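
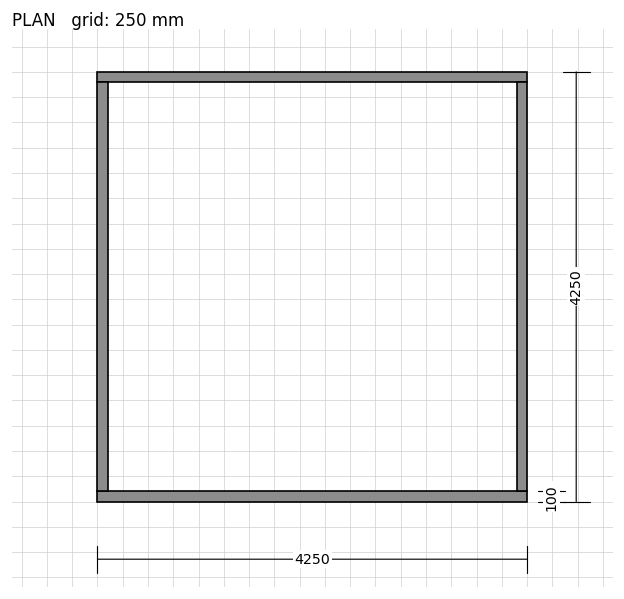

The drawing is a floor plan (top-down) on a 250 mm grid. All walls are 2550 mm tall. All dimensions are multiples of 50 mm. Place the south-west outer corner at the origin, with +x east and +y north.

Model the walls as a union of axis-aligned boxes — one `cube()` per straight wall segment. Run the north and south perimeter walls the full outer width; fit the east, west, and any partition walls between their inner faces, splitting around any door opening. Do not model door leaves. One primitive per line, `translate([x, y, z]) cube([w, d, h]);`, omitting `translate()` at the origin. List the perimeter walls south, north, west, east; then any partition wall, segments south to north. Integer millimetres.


cube([4250, 100, 2550]);
translate([0, 4150, 0]) cube([4250, 100, 2550]);
translate([0, 100, 0]) cube([100, 4050, 2550]);
translate([4150, 100, 0]) cube([100, 4050, 2550]);


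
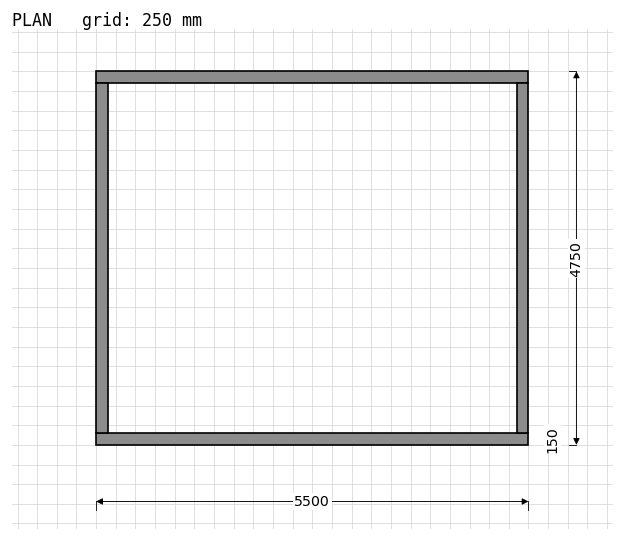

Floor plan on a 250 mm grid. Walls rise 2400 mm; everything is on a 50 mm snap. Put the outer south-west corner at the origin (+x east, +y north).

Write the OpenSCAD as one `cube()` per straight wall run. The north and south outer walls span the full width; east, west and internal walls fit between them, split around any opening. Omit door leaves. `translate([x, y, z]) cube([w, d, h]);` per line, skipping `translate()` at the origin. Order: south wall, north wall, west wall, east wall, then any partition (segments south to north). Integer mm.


cube([5500, 150, 2400]);
translate([0, 4600, 0]) cube([5500, 150, 2400]);
translate([0, 150, 0]) cube([150, 4450, 2400]);
translate([5350, 150, 0]) cube([150, 4450, 2400]);


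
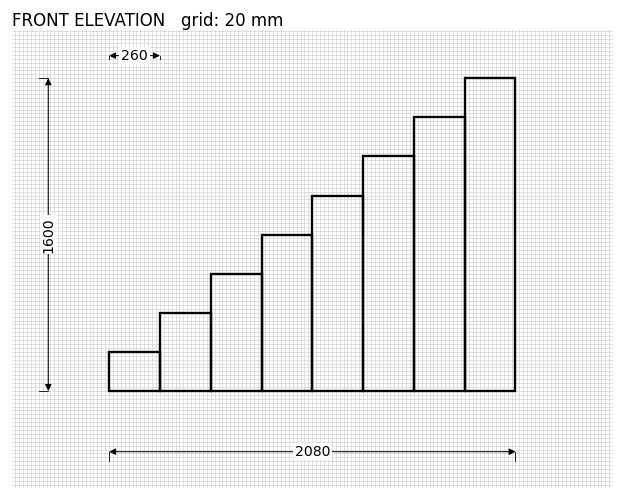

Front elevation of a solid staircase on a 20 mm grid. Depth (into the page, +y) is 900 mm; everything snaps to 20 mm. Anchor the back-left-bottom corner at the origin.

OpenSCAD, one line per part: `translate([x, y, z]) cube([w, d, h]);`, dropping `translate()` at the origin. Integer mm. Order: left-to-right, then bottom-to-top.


cube([260, 900, 200]);
translate([260, 0, 0]) cube([260, 900, 400]);
translate([520, 0, 0]) cube([260, 900, 600]);
translate([780, 0, 0]) cube([260, 900, 800]);
translate([1040, 0, 0]) cube([260, 900, 1000]);
translate([1300, 0, 0]) cube([260, 900, 1200]);
translate([1560, 0, 0]) cube([260, 900, 1400]);
translate([1820, 0, 0]) cube([260, 900, 1600]);


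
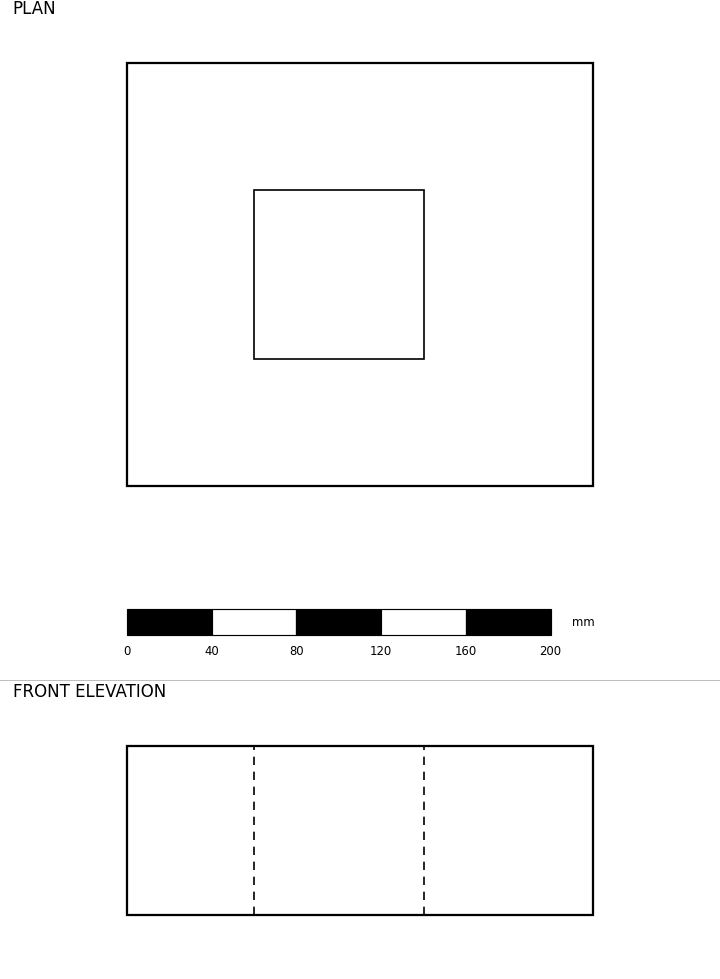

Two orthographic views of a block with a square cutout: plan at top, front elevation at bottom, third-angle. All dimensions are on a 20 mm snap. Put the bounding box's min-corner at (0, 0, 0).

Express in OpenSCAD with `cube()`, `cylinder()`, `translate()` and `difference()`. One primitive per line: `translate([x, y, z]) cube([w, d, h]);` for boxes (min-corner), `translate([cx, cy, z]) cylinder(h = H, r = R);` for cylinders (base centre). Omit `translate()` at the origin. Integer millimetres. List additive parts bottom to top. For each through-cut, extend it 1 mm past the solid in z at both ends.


difference() {
  cube([220, 200, 80]);
  translate([60, 60, -1]) cube([80, 80, 82]);
}


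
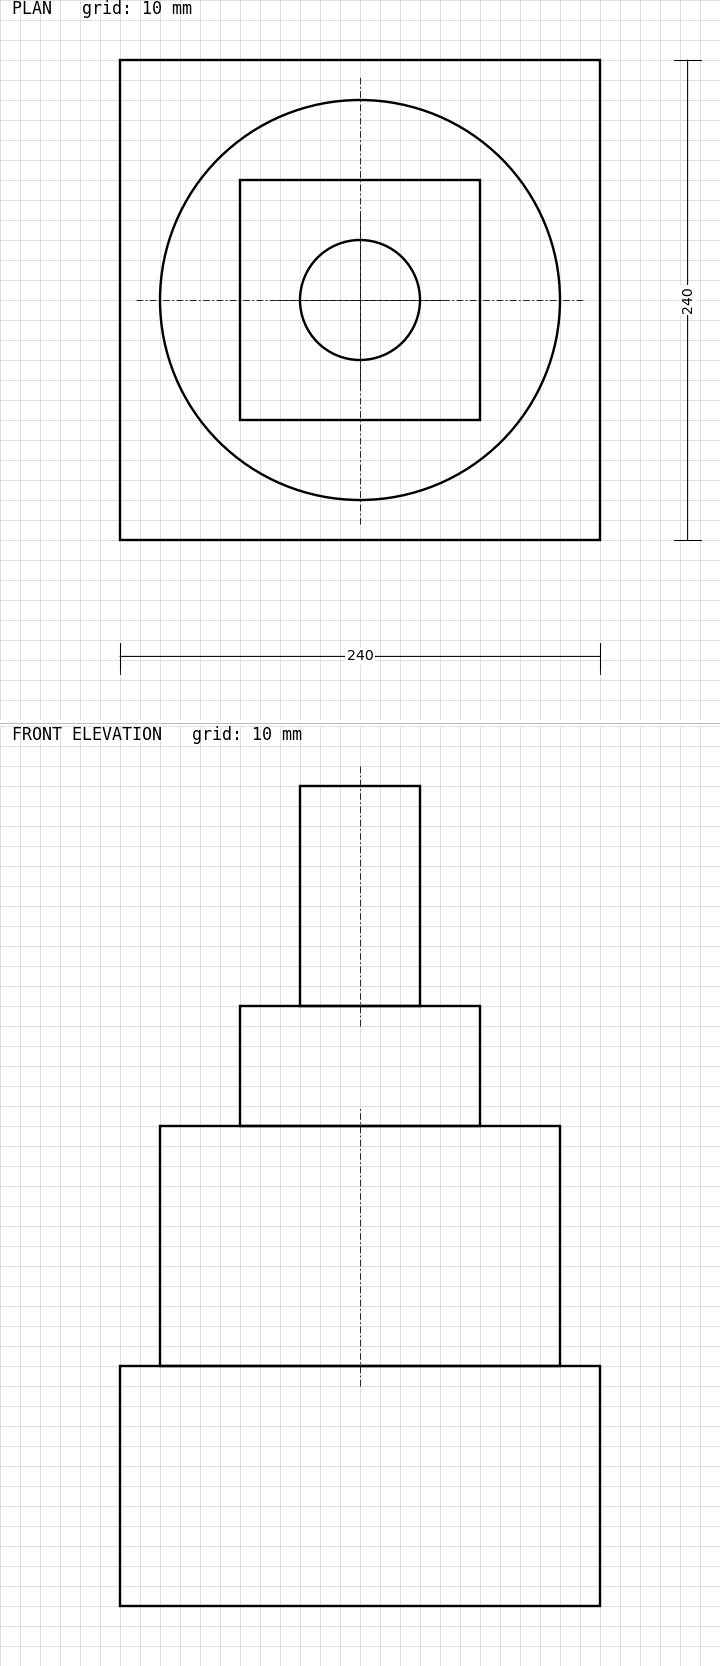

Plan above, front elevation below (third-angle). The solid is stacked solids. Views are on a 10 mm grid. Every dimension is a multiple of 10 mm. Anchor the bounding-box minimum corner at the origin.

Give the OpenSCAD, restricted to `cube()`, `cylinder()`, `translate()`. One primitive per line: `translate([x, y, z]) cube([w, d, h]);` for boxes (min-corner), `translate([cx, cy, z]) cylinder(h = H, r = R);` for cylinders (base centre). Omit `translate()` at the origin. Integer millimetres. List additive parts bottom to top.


cube([240, 240, 120]);
translate([120, 120, 120]) cylinder(h = 120, r = 100);
translate([60, 60, 240]) cube([120, 120, 60]);
translate([120, 120, 300]) cylinder(h = 110, r = 30);


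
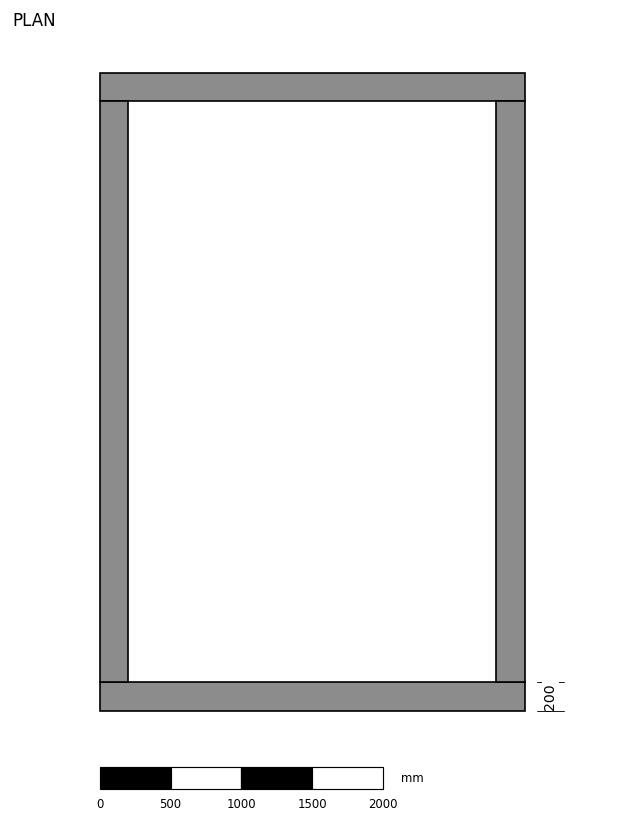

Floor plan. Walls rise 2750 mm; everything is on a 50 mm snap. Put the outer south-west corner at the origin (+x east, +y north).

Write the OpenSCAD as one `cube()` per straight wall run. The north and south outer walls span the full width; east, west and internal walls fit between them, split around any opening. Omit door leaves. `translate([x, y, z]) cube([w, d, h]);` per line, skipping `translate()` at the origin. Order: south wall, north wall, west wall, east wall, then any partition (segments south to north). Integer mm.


cube([3000, 200, 2750]);
translate([0, 4300, 0]) cube([3000, 200, 2750]);
translate([0, 200, 0]) cube([200, 4100, 2750]);
translate([2800, 200, 0]) cube([200, 4100, 2750]);


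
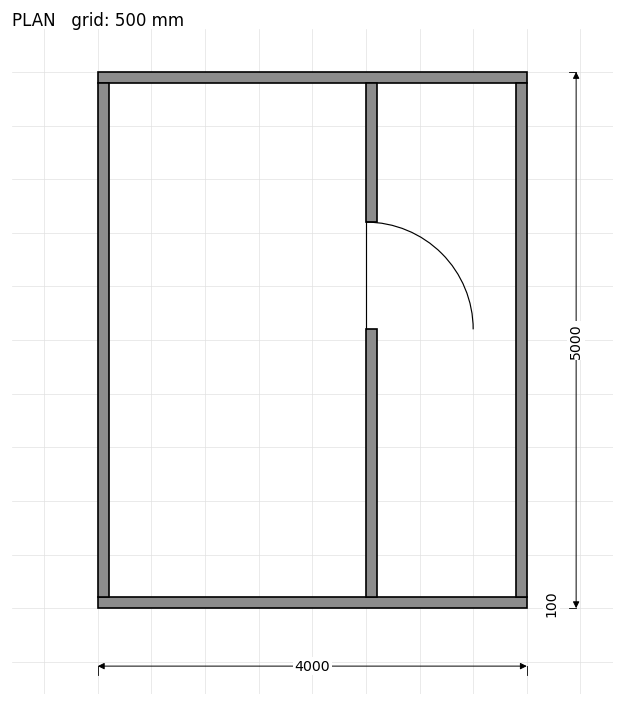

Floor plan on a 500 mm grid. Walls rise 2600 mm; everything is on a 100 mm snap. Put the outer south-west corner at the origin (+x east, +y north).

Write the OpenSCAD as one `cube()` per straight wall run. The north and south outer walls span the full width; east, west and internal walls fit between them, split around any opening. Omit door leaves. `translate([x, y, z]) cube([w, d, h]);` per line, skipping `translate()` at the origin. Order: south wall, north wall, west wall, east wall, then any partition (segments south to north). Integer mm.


cube([4000, 100, 2600]);
translate([0, 4900, 0]) cube([4000, 100, 2600]);
translate([0, 100, 0]) cube([100, 4800, 2600]);
translate([3900, 100, 0]) cube([100, 4800, 2600]);
translate([2500, 100, 0]) cube([100, 2500, 2600]);
translate([2500, 3600, 0]) cube([100, 1300, 2600]);


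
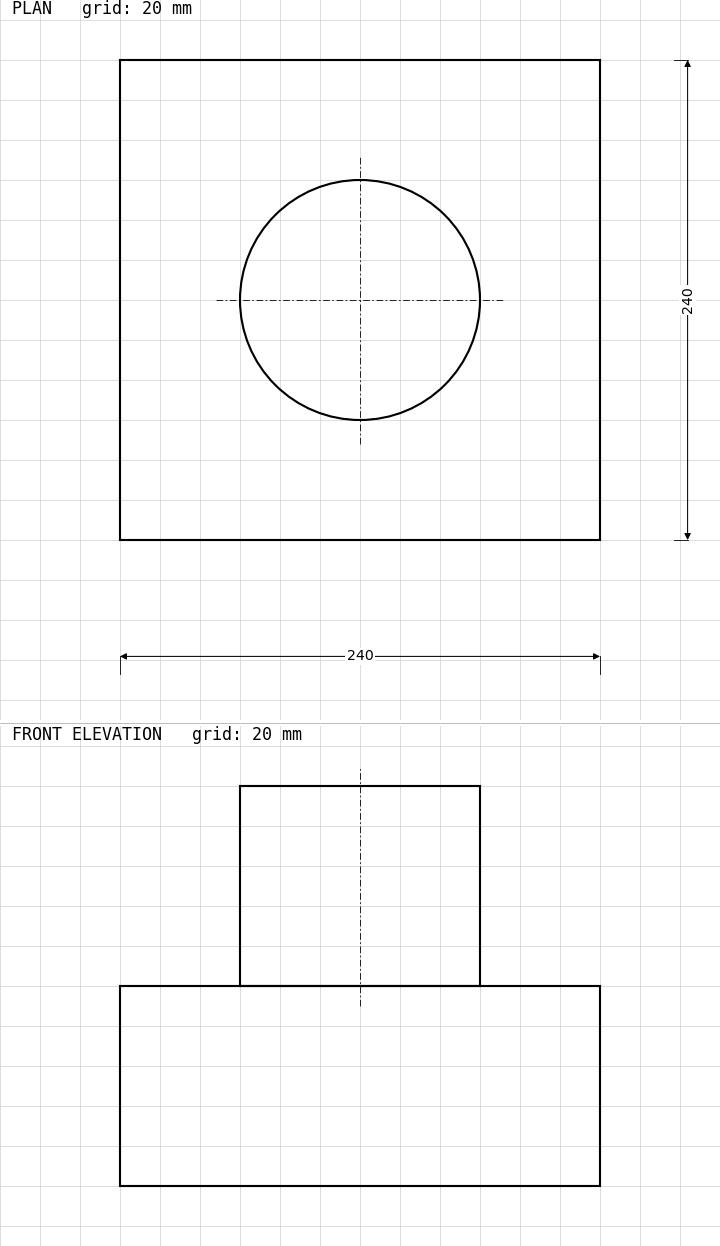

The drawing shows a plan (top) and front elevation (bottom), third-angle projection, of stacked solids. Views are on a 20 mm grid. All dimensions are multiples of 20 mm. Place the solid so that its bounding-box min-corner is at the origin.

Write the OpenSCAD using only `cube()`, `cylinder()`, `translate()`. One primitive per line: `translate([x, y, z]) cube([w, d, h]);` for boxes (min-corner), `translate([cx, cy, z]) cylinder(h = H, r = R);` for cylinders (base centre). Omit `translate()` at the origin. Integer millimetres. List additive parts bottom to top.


cube([240, 240, 100]);
translate([120, 120, 100]) cylinder(h = 100, r = 60);


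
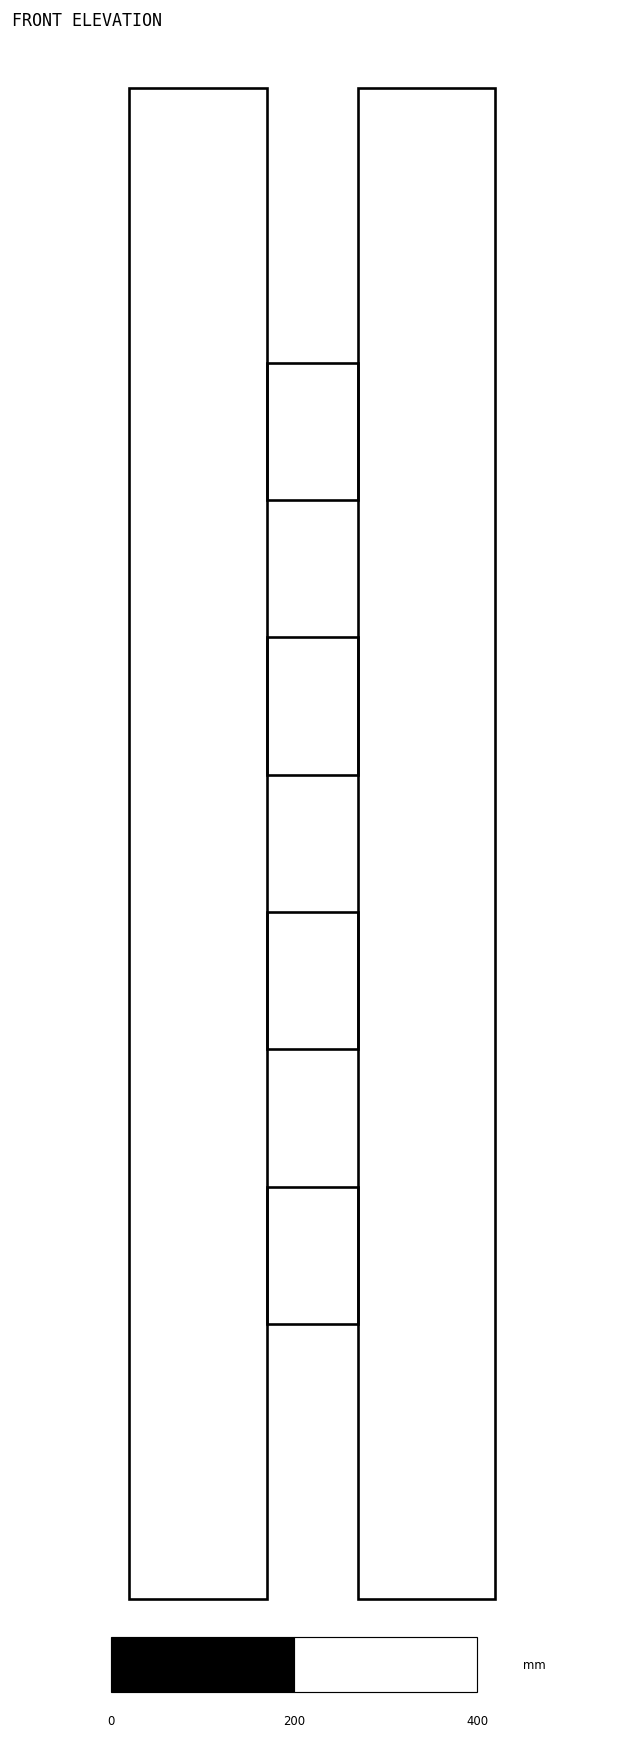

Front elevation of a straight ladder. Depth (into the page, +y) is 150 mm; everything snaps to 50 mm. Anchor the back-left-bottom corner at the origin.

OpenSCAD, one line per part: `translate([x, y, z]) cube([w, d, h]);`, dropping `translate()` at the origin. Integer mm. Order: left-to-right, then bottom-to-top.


cube([150, 150, 1650]);
translate([150, 0, 300]) cube([100, 150, 150]);
translate([150, 0, 600]) cube([100, 150, 150]);
translate([150, 0, 900]) cube([100, 150, 150]);
translate([150, 0, 1200]) cube([100, 150, 150]);
translate([250, 0, 0]) cube([150, 150, 1650]);


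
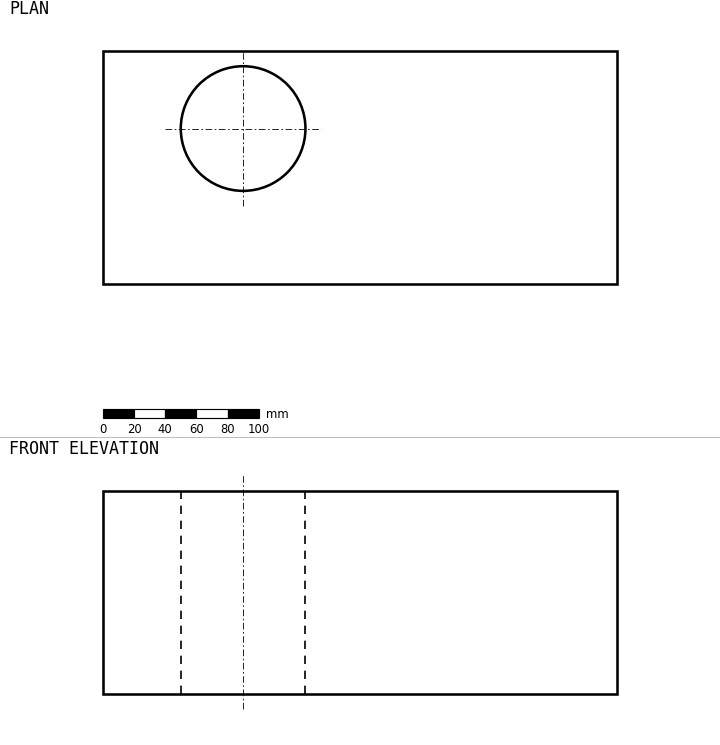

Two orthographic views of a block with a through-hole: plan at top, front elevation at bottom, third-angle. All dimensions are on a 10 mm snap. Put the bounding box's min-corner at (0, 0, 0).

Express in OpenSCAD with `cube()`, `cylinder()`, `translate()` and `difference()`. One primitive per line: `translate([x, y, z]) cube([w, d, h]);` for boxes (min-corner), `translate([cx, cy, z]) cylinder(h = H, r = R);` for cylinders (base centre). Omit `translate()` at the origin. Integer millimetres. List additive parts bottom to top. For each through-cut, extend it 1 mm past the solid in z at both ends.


difference() {
  cube([330, 150, 130]);
  translate([90, 100, -1]) cylinder(h = 132, r = 40);
}


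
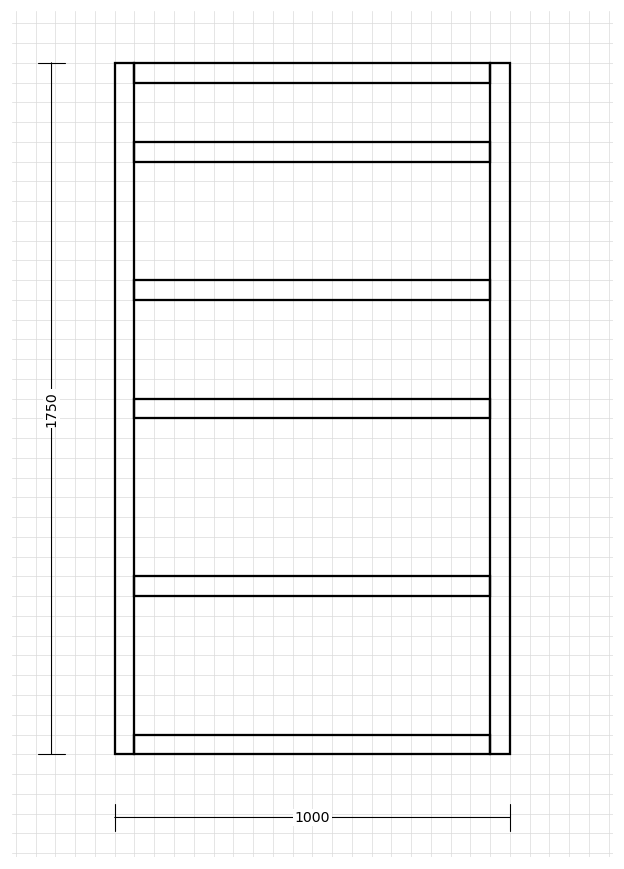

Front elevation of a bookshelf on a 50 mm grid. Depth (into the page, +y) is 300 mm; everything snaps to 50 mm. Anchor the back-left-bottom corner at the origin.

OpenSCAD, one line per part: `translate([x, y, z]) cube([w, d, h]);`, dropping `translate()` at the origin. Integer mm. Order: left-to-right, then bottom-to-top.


cube([50, 300, 1750]);
translate([50, 0, 0]) cube([900, 300, 50]);
translate([50, 0, 400]) cube([900, 300, 50]);
translate([50, 0, 850]) cube([900, 300, 50]);
translate([50, 0, 1150]) cube([900, 300, 50]);
translate([50, 0, 1500]) cube([900, 300, 50]);
translate([50, 0, 1700]) cube([900, 300, 50]);
translate([950, 0, 0]) cube([50, 300, 1750]);


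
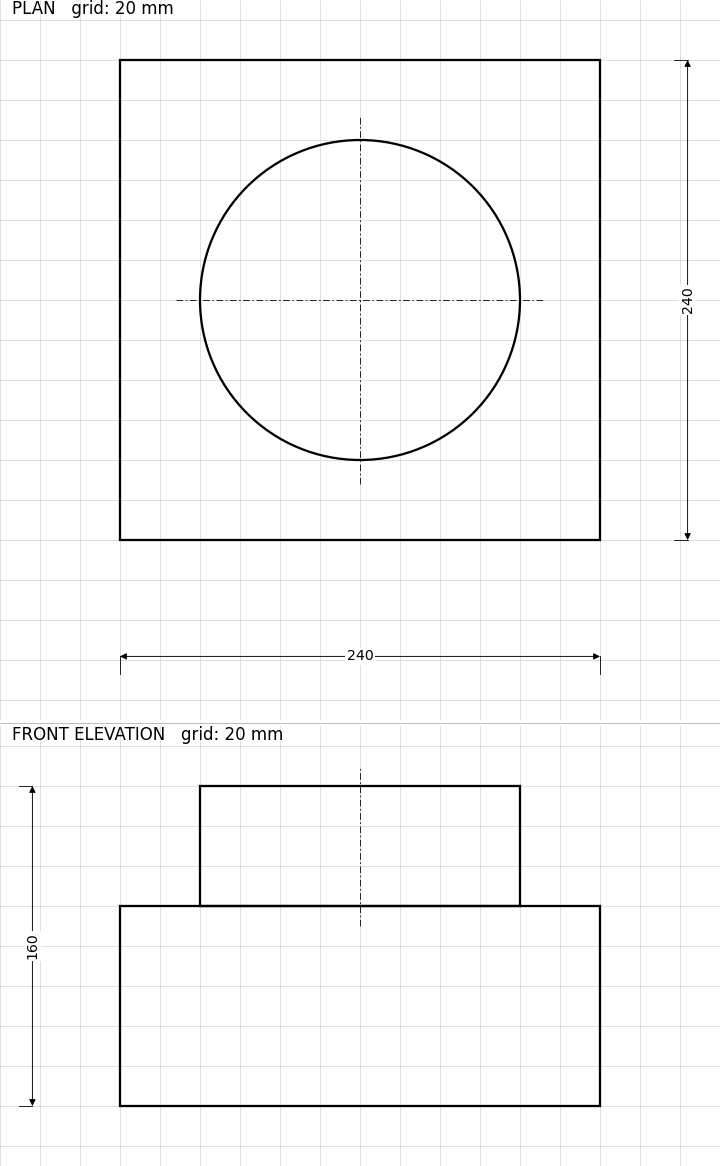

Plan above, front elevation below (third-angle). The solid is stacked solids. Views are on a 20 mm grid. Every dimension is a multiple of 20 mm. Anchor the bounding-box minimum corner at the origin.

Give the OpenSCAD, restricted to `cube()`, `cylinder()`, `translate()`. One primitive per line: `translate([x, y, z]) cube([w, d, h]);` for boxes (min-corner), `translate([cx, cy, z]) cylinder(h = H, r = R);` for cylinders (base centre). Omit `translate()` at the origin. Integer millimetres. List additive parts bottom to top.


cube([240, 240, 100]);
translate([120, 120, 100]) cylinder(h = 60, r = 80);


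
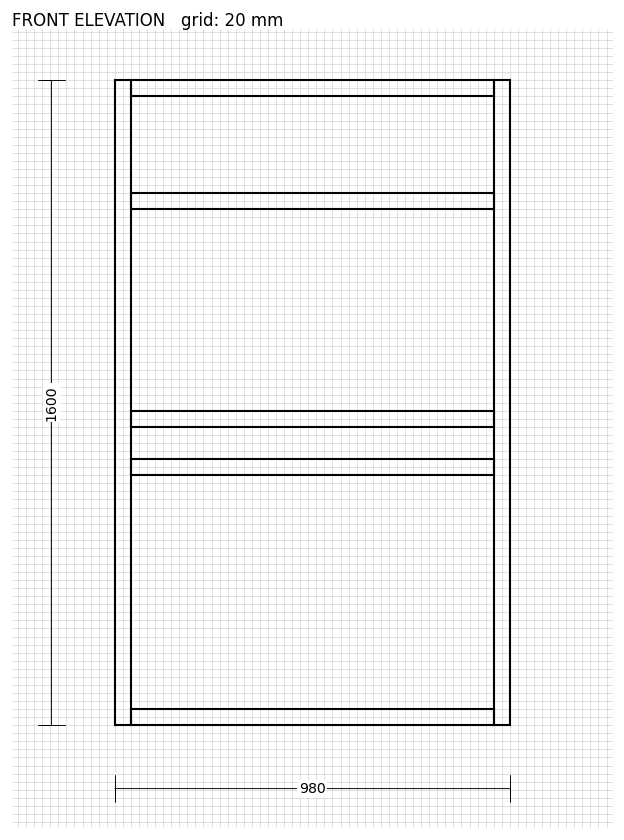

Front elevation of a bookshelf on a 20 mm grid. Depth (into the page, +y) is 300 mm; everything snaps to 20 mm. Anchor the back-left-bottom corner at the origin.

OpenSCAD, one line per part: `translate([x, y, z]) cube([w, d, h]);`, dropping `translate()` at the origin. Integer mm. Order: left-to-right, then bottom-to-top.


cube([40, 300, 1600]);
translate([40, 0, 0]) cube([900, 300, 40]);
translate([40, 0, 620]) cube([900, 300, 40]);
translate([40, 0, 740]) cube([900, 300, 40]);
translate([40, 0, 1280]) cube([900, 300, 40]);
translate([40, 0, 1560]) cube([900, 300, 40]);
translate([940, 0, 0]) cube([40, 300, 1600]);


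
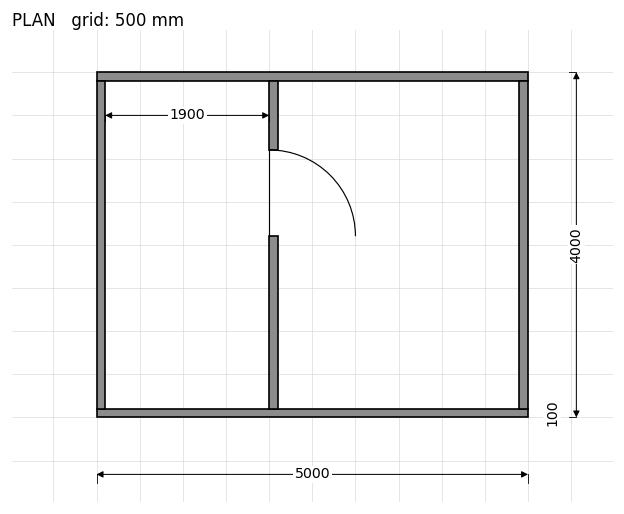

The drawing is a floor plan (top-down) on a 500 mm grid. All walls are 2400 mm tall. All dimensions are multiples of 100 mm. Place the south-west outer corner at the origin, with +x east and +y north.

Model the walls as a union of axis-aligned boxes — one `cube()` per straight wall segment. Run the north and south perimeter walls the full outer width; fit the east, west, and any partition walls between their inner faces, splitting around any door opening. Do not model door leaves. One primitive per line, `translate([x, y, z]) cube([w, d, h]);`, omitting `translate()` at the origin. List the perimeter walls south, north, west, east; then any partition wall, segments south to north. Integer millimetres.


cube([5000, 100, 2400]);
translate([0, 3900, 0]) cube([5000, 100, 2400]);
translate([0, 100, 0]) cube([100, 3800, 2400]);
translate([4900, 100, 0]) cube([100, 3800, 2400]);
translate([2000, 100, 0]) cube([100, 2000, 2400]);
translate([2000, 3100, 0]) cube([100, 800, 2400]);


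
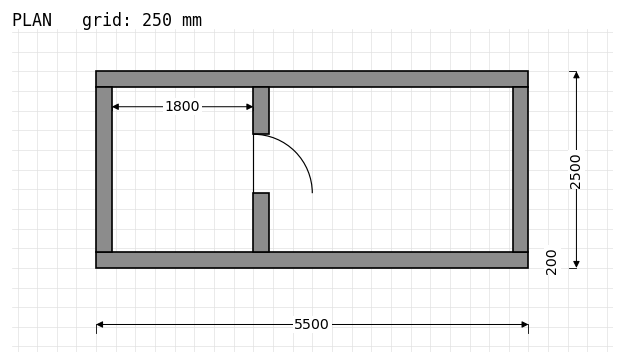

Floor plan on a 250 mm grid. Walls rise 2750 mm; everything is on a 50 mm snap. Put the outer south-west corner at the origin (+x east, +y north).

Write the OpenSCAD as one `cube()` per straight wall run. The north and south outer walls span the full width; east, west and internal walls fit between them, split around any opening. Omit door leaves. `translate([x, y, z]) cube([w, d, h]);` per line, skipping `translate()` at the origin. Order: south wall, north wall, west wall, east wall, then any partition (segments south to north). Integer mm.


cube([5500, 200, 2750]);
translate([0, 2300, 0]) cube([5500, 200, 2750]);
translate([0, 200, 0]) cube([200, 2100, 2750]);
translate([5300, 200, 0]) cube([200, 2100, 2750]);
translate([2000, 200, 0]) cube([200, 750, 2750]);
translate([2000, 1700, 0]) cube([200, 600, 2750]);


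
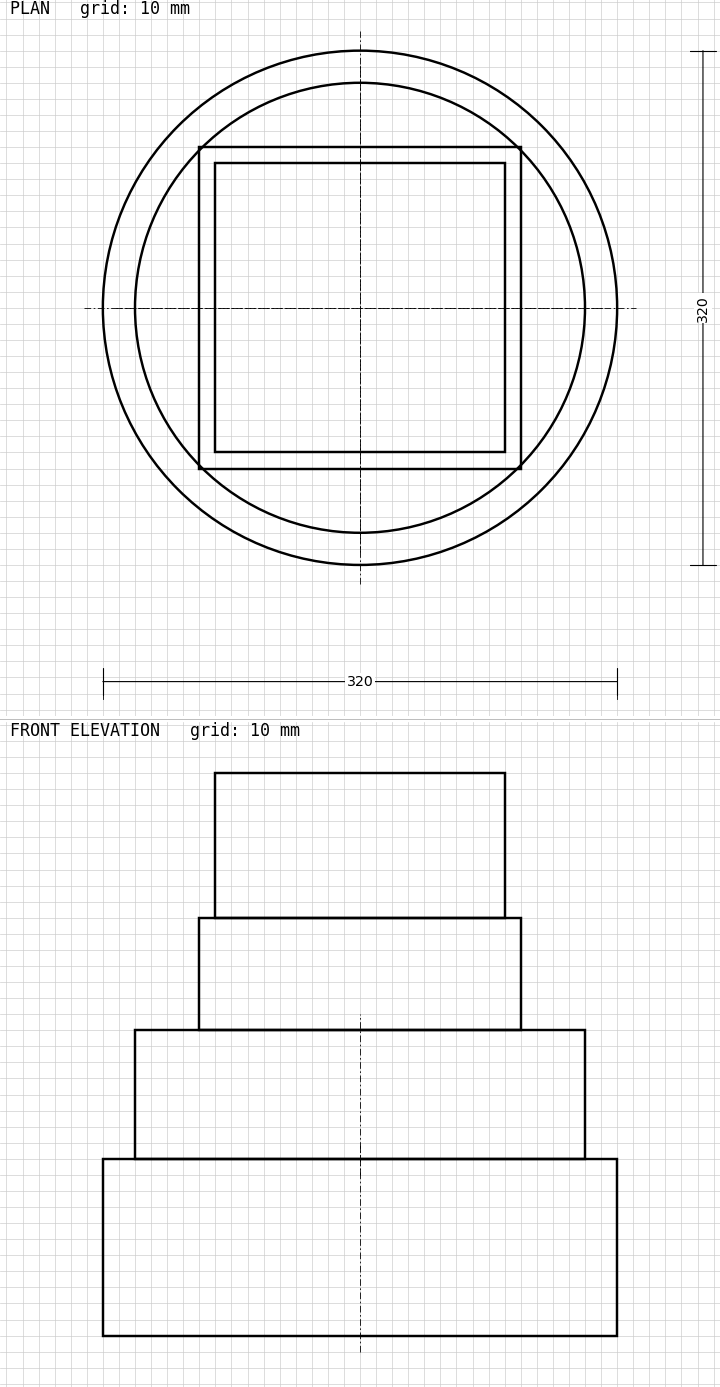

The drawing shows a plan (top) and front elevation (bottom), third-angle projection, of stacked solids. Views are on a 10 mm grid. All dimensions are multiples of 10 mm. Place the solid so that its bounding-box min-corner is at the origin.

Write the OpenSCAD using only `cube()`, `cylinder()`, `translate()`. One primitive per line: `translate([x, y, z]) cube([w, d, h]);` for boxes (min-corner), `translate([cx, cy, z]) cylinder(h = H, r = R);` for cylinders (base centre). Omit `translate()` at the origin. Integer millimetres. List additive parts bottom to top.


translate([160, 160, 0]) cylinder(h = 110, r = 160);
translate([160, 160, 110]) cylinder(h = 80, r = 140);
translate([60, 60, 190]) cube([200, 200, 70]);
translate([70, 70, 260]) cube([180, 180, 90]);


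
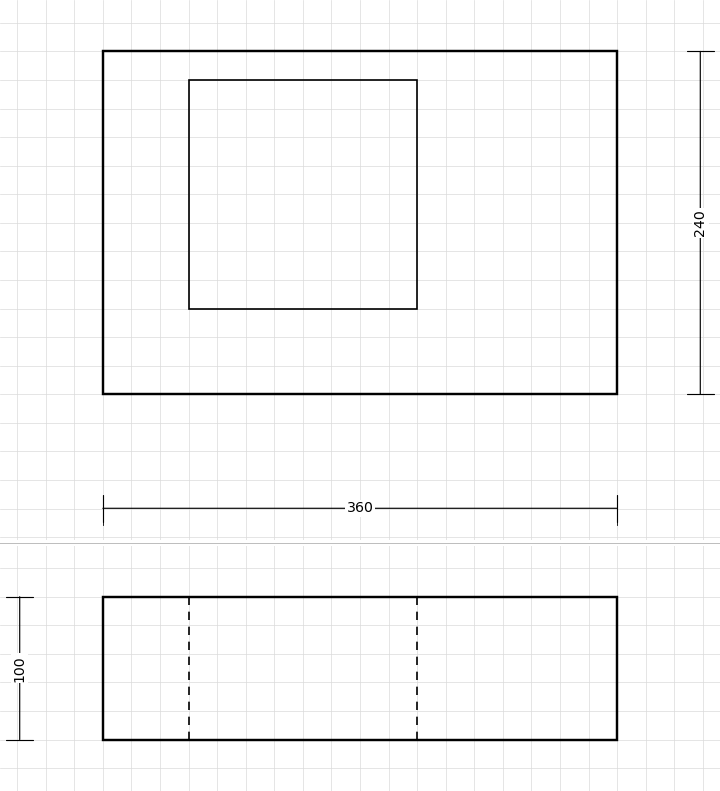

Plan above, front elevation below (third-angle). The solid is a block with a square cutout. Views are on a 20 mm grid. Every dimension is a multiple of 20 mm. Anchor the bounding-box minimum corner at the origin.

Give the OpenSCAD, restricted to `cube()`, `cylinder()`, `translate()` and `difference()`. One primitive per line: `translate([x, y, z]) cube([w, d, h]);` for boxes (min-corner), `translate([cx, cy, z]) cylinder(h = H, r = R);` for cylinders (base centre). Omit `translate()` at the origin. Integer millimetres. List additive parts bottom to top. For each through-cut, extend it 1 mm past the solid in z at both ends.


difference() {
  cube([360, 240, 100]);
  translate([60, 60, -1]) cube([160, 160, 102]);
}


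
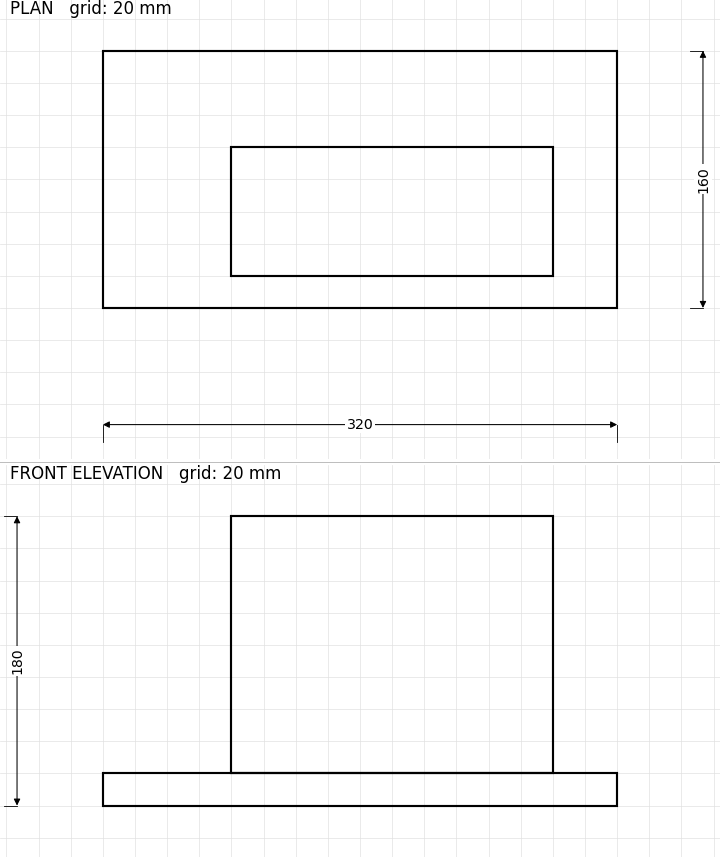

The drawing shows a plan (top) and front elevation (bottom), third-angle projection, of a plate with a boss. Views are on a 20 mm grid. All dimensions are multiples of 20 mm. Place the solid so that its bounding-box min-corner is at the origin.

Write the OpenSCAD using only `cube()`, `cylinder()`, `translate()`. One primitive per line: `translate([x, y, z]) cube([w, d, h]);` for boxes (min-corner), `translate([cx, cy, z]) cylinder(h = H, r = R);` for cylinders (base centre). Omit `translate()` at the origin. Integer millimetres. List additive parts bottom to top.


cube([320, 160, 20]);
translate([80, 20, 20]) cube([200, 80, 160]);


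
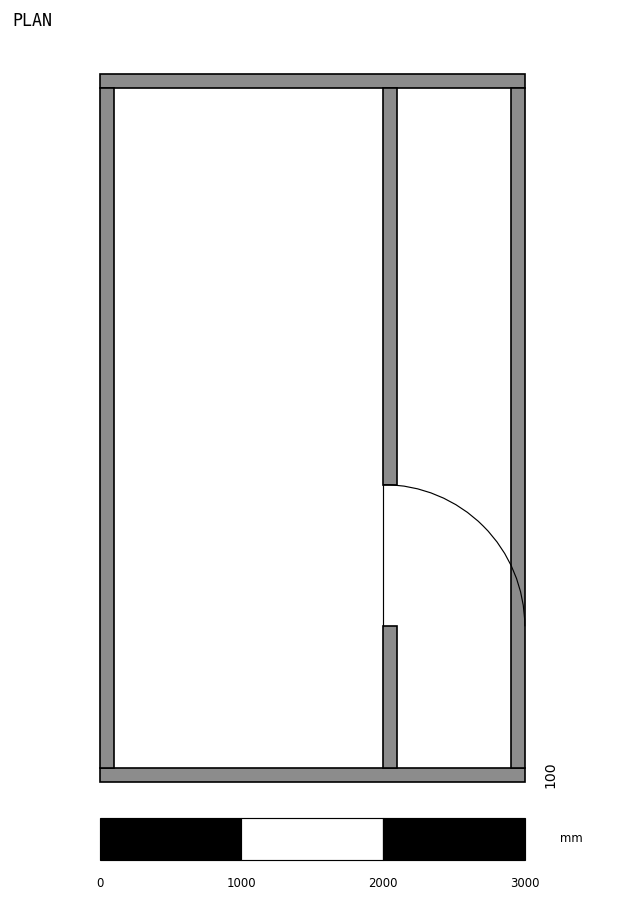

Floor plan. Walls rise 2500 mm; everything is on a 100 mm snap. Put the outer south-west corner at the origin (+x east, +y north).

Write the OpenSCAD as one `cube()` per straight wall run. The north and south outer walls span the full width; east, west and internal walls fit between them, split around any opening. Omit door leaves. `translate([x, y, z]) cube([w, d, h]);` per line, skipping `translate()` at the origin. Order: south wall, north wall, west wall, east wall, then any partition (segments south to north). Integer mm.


cube([3000, 100, 2500]);
translate([0, 4900, 0]) cube([3000, 100, 2500]);
translate([0, 100, 0]) cube([100, 4800, 2500]);
translate([2900, 100, 0]) cube([100, 4800, 2500]);
translate([2000, 100, 0]) cube([100, 1000, 2500]);
translate([2000, 2100, 0]) cube([100, 2800, 2500]);


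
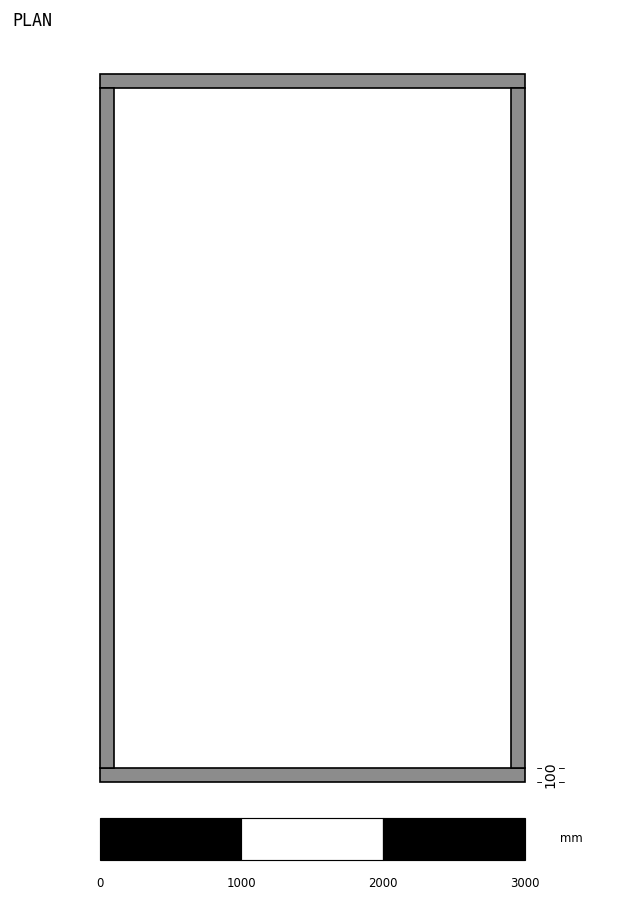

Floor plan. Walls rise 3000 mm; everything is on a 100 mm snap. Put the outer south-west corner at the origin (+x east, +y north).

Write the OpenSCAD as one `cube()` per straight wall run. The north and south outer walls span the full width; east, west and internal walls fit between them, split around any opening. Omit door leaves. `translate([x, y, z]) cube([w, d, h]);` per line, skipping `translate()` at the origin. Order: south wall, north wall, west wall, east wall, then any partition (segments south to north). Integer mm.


cube([3000, 100, 3000]);
translate([0, 4900, 0]) cube([3000, 100, 3000]);
translate([0, 100, 0]) cube([100, 4800, 3000]);
translate([2900, 100, 0]) cube([100, 4800, 3000]);


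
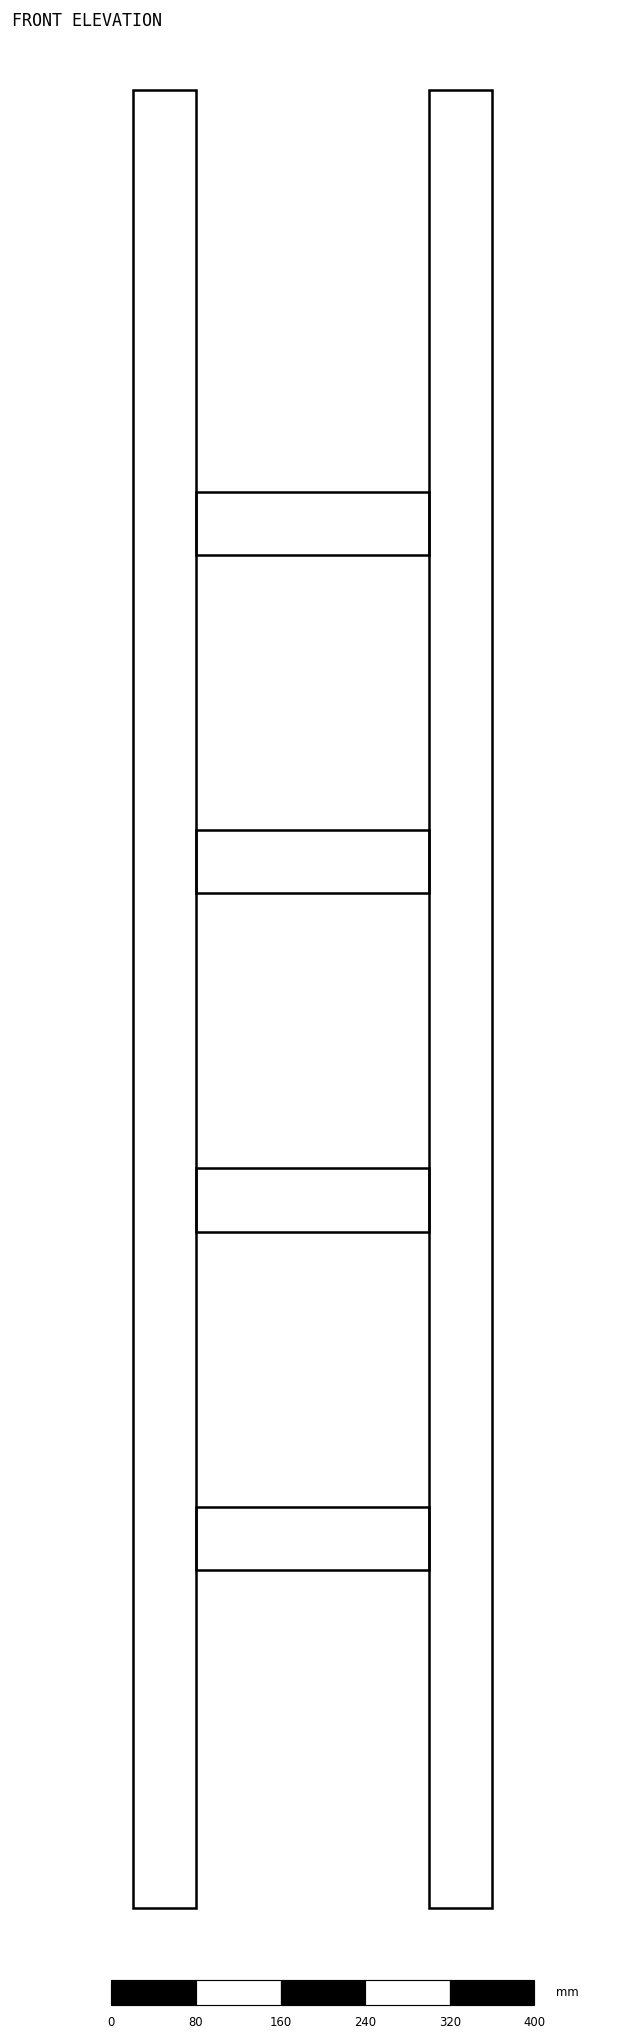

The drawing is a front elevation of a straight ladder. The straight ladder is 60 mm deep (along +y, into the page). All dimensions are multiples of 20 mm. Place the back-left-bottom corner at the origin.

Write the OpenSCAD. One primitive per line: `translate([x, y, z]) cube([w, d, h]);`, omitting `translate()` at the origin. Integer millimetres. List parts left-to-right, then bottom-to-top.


cube([60, 60, 1720]);
translate([60, 0, 320]) cube([220, 60, 60]);
translate([60, 0, 640]) cube([220, 60, 60]);
translate([60, 0, 960]) cube([220, 60, 60]);
translate([60, 0, 1280]) cube([220, 60, 60]);
translate([280, 0, 0]) cube([60, 60, 1720]);


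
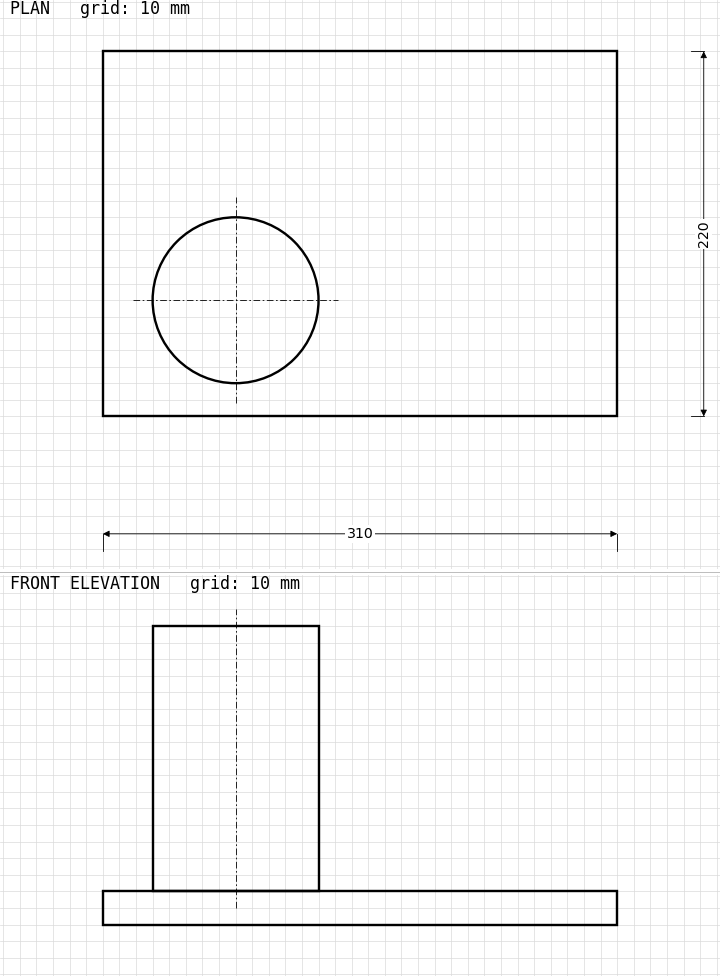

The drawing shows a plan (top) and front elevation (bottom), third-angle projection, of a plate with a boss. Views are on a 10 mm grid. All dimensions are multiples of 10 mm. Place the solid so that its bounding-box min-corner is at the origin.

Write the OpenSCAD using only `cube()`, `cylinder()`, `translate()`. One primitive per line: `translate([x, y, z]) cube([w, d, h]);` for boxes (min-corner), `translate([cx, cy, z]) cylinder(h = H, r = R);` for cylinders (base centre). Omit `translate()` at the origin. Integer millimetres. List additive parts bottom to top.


cube([310, 220, 20]);
translate([80, 70, 20]) cylinder(h = 160, r = 50);


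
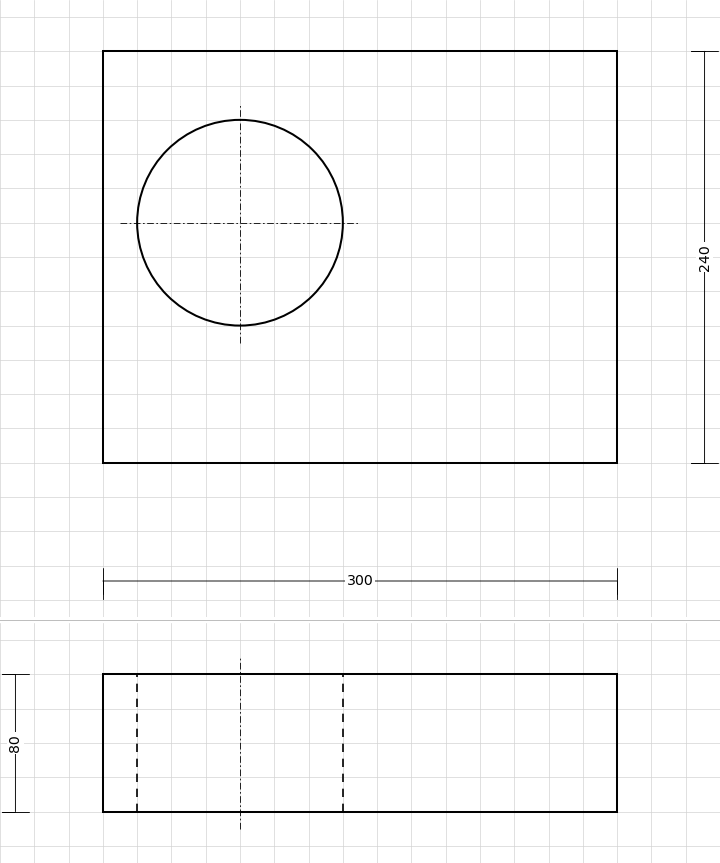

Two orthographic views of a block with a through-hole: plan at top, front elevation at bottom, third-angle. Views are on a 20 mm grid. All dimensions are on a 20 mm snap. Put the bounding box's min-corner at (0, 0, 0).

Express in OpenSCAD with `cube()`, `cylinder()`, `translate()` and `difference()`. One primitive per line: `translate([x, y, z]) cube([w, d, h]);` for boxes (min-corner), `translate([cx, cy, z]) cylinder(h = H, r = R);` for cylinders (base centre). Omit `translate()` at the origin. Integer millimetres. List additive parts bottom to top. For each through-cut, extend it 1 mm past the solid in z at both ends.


difference() {
  cube([300, 240, 80]);
  translate([80, 140, -1]) cylinder(h = 82, r = 60);
}


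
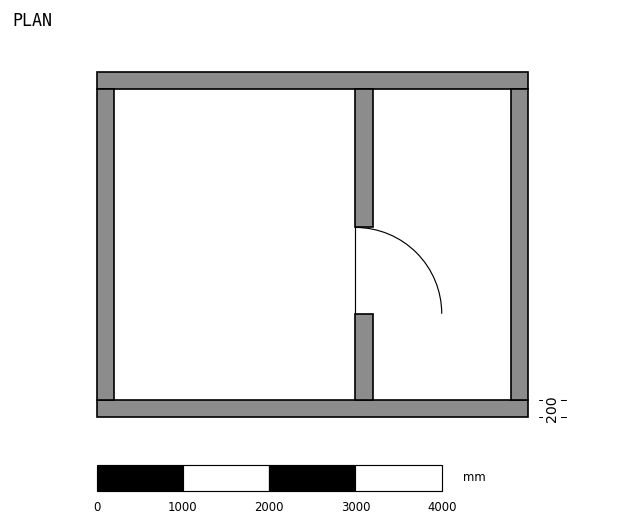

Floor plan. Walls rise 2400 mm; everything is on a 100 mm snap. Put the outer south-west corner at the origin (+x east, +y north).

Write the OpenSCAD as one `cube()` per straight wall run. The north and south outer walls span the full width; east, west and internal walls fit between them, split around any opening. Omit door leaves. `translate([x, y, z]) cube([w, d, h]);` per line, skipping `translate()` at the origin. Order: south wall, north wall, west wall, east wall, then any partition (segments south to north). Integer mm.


cube([5000, 200, 2400]);
translate([0, 3800, 0]) cube([5000, 200, 2400]);
translate([0, 200, 0]) cube([200, 3600, 2400]);
translate([4800, 200, 0]) cube([200, 3600, 2400]);
translate([3000, 200, 0]) cube([200, 1000, 2400]);
translate([3000, 2200, 0]) cube([200, 1600, 2400]);


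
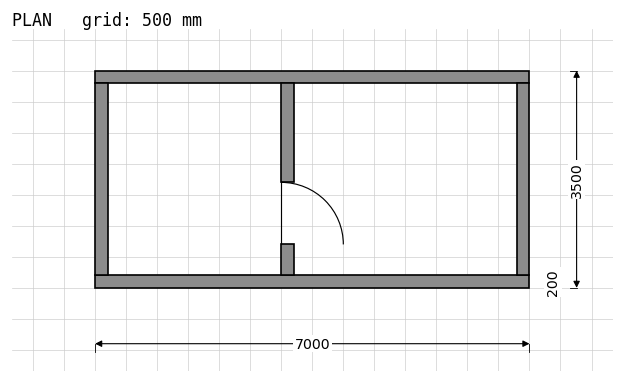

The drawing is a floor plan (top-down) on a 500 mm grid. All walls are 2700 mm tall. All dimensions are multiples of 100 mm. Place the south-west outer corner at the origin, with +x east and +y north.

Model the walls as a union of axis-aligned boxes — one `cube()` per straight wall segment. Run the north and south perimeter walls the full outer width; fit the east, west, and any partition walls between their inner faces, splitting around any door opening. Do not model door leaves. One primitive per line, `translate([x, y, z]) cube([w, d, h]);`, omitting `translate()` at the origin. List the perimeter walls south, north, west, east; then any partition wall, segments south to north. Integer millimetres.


cube([7000, 200, 2700]);
translate([0, 3300, 0]) cube([7000, 200, 2700]);
translate([0, 200, 0]) cube([200, 3100, 2700]);
translate([6800, 200, 0]) cube([200, 3100, 2700]);
translate([3000, 200, 0]) cube([200, 500, 2700]);
translate([3000, 1700, 0]) cube([200, 1600, 2700]);


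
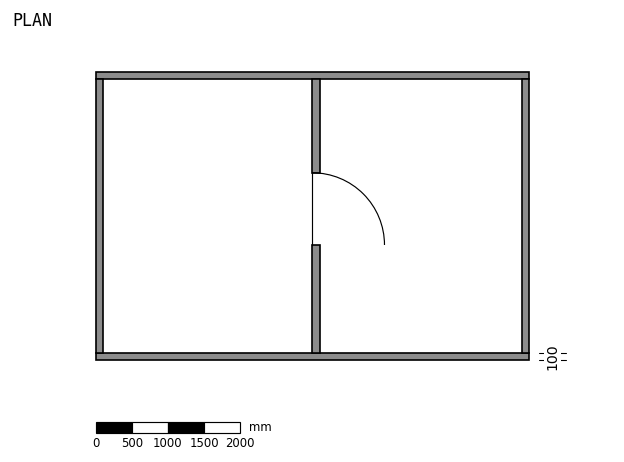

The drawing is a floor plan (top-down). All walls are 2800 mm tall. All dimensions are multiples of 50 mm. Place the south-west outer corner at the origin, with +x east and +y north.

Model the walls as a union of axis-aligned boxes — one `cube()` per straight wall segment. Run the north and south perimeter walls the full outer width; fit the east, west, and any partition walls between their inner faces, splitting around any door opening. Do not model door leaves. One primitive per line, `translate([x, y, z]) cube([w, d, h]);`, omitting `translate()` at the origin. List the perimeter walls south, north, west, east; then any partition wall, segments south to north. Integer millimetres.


cube([6000, 100, 2800]);
translate([0, 3900, 0]) cube([6000, 100, 2800]);
translate([0, 100, 0]) cube([100, 3800, 2800]);
translate([5900, 100, 0]) cube([100, 3800, 2800]);
translate([3000, 100, 0]) cube([100, 1500, 2800]);
translate([3000, 2600, 0]) cube([100, 1300, 2800]);


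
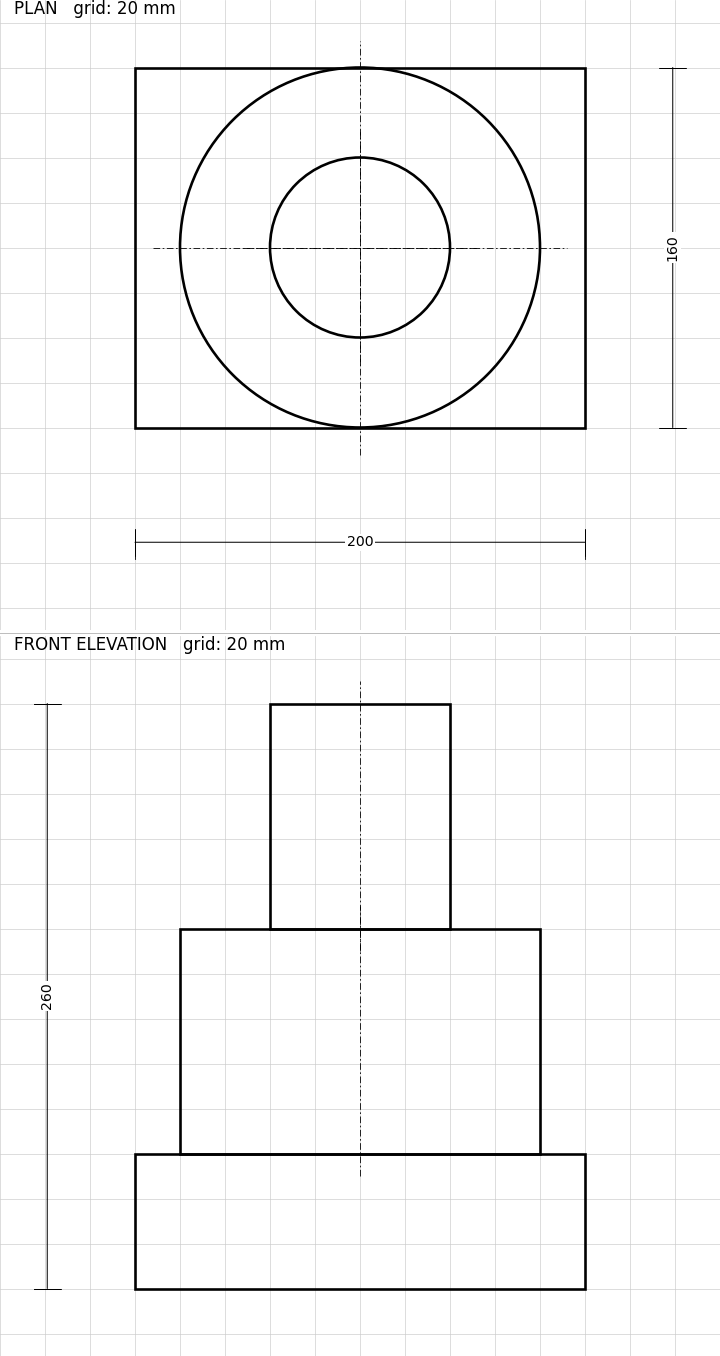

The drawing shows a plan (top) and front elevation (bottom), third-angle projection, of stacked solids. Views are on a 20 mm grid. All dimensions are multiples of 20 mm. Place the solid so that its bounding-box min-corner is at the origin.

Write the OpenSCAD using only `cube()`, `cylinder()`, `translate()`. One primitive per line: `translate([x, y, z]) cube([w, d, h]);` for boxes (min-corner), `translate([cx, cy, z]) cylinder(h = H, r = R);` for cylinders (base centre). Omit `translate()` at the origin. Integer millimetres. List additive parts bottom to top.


cube([200, 160, 60]);
translate([100, 80, 60]) cylinder(h = 100, r = 80);
translate([100, 80, 160]) cylinder(h = 100, r = 40);


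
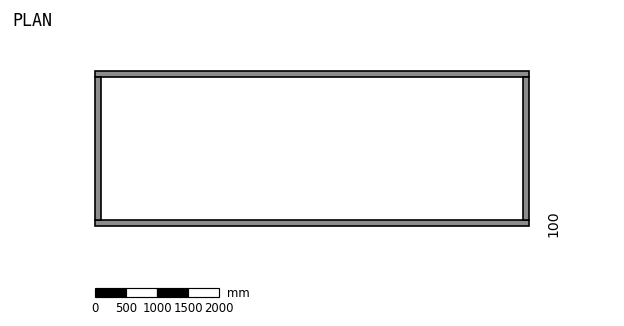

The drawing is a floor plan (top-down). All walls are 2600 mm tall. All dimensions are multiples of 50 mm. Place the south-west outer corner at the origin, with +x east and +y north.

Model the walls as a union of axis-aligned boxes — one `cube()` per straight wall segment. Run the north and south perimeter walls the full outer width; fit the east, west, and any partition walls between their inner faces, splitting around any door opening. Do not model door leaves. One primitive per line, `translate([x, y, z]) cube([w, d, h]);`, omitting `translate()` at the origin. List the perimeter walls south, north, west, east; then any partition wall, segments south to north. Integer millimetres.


cube([7000, 100, 2600]);
translate([0, 2400, 0]) cube([7000, 100, 2600]);
translate([0, 100, 0]) cube([100, 2300, 2600]);
translate([6900, 100, 0]) cube([100, 2300, 2600]);


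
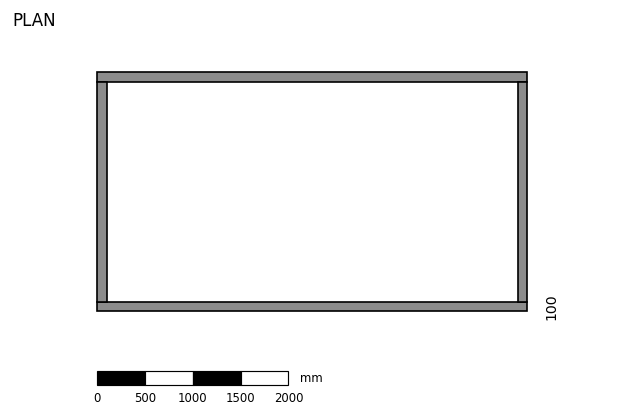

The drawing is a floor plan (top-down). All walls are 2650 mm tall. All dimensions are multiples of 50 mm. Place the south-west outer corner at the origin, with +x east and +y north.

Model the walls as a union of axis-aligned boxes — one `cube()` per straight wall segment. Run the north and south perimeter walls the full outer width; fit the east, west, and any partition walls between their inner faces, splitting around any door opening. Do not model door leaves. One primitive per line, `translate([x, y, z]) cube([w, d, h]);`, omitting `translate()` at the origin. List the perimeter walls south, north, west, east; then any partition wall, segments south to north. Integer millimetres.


cube([4500, 100, 2650]);
translate([0, 2400, 0]) cube([4500, 100, 2650]);
translate([0, 100, 0]) cube([100, 2300, 2650]);
translate([4400, 100, 0]) cube([100, 2300, 2650]);


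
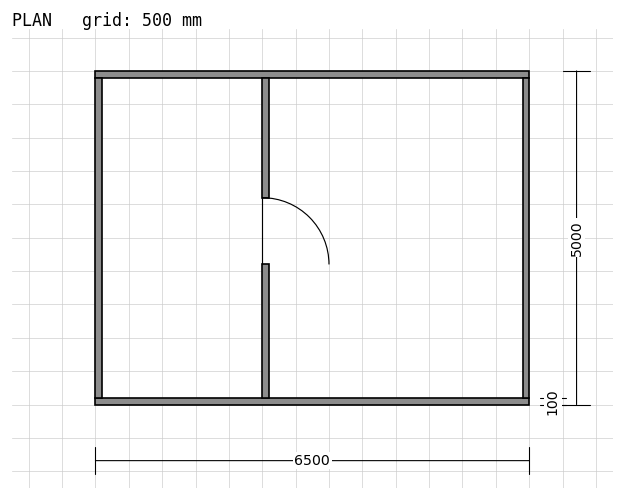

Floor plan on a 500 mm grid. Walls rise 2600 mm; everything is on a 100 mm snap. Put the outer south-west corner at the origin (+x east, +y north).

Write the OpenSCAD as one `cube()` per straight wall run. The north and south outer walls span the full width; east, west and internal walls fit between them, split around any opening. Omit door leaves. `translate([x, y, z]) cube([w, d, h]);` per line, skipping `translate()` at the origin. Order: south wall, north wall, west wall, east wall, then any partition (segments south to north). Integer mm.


cube([6500, 100, 2600]);
translate([0, 4900, 0]) cube([6500, 100, 2600]);
translate([0, 100, 0]) cube([100, 4800, 2600]);
translate([6400, 100, 0]) cube([100, 4800, 2600]);
translate([2500, 100, 0]) cube([100, 2000, 2600]);
translate([2500, 3100, 0]) cube([100, 1800, 2600]);


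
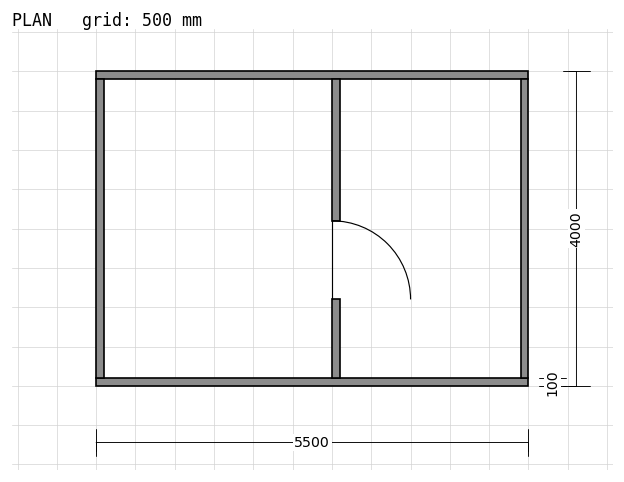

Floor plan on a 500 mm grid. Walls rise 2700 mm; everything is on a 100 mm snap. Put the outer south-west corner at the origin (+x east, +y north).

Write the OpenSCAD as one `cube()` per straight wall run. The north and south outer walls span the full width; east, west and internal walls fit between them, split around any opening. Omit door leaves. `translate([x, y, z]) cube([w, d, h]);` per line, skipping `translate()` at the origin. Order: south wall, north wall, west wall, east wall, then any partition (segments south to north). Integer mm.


cube([5500, 100, 2700]);
translate([0, 3900, 0]) cube([5500, 100, 2700]);
translate([0, 100, 0]) cube([100, 3800, 2700]);
translate([5400, 100, 0]) cube([100, 3800, 2700]);
translate([3000, 100, 0]) cube([100, 1000, 2700]);
translate([3000, 2100, 0]) cube([100, 1800, 2700]);


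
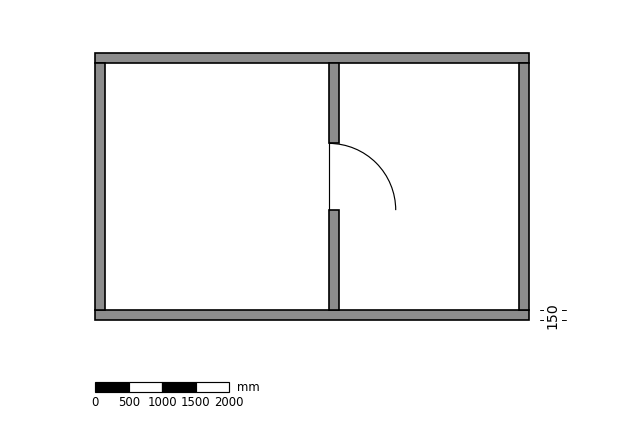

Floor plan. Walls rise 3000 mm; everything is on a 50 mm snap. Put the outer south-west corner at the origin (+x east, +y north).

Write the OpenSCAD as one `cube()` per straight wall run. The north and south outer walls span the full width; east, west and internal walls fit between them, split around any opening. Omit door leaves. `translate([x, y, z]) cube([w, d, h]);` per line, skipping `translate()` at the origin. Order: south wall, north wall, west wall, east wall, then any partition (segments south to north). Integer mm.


cube([6500, 150, 3000]);
translate([0, 3850, 0]) cube([6500, 150, 3000]);
translate([0, 150, 0]) cube([150, 3700, 3000]);
translate([6350, 150, 0]) cube([150, 3700, 3000]);
translate([3500, 150, 0]) cube([150, 1500, 3000]);
translate([3500, 2650, 0]) cube([150, 1200, 3000]);


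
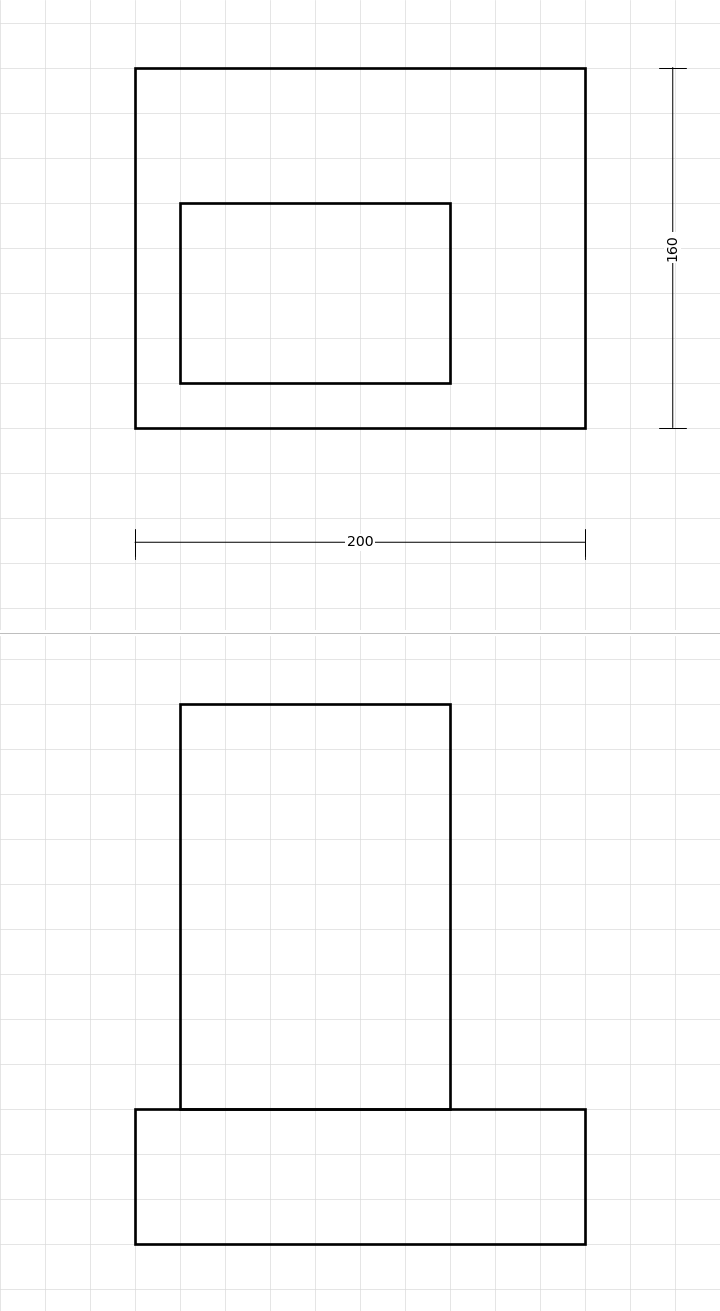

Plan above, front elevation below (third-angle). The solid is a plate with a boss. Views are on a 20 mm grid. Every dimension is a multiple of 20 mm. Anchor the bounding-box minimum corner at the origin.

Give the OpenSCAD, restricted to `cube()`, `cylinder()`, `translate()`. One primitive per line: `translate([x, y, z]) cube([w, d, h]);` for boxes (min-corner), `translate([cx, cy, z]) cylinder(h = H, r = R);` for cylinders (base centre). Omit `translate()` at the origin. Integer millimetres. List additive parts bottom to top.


cube([200, 160, 60]);
translate([20, 20, 60]) cube([120, 80, 180]);


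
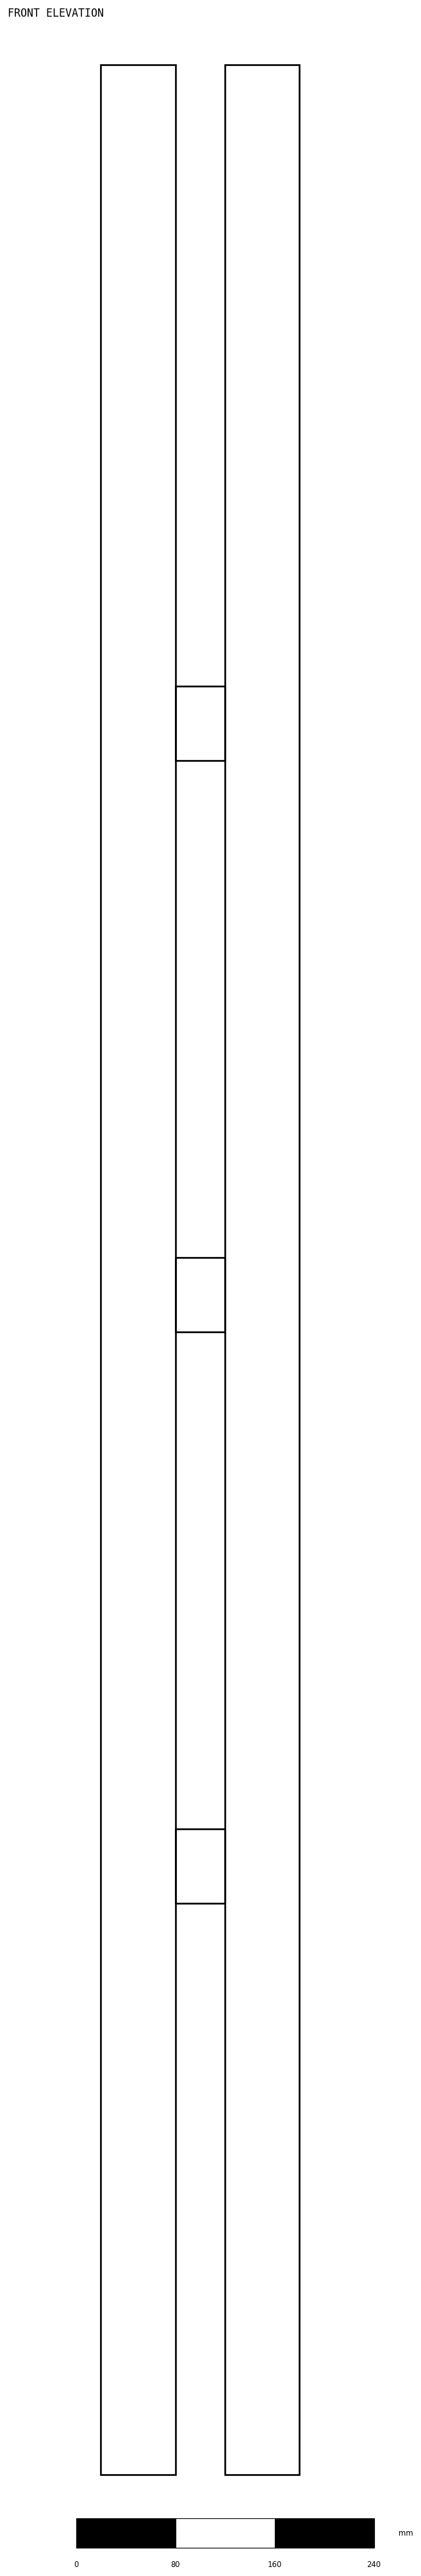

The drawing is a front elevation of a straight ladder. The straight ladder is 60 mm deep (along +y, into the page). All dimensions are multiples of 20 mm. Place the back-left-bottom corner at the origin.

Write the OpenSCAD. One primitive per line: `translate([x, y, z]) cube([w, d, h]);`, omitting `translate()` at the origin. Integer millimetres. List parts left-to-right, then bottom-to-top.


cube([60, 60, 1940]);
translate([60, 0, 460]) cube([40, 60, 60]);
translate([60, 0, 920]) cube([40, 60, 60]);
translate([60, 0, 1380]) cube([40, 60, 60]);
translate([100, 0, 0]) cube([60, 60, 1940]);


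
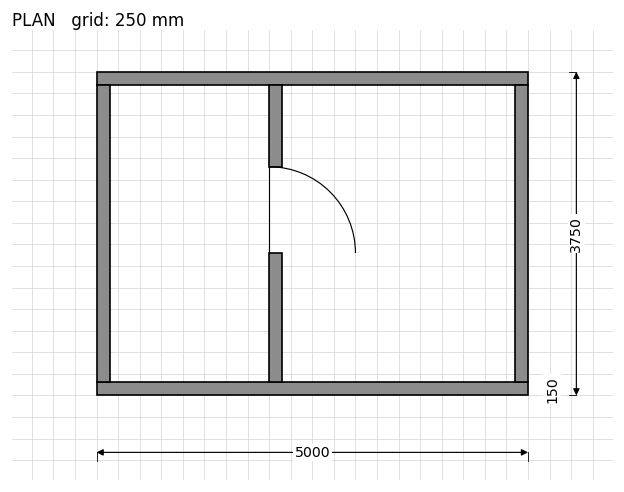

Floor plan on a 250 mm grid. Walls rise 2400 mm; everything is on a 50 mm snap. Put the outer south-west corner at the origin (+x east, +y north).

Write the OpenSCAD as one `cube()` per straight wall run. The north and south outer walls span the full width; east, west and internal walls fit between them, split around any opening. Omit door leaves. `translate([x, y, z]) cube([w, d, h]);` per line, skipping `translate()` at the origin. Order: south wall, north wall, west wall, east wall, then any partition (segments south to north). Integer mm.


cube([5000, 150, 2400]);
translate([0, 3600, 0]) cube([5000, 150, 2400]);
translate([0, 150, 0]) cube([150, 3450, 2400]);
translate([4850, 150, 0]) cube([150, 3450, 2400]);
translate([2000, 150, 0]) cube([150, 1500, 2400]);
translate([2000, 2650, 0]) cube([150, 950, 2400]);


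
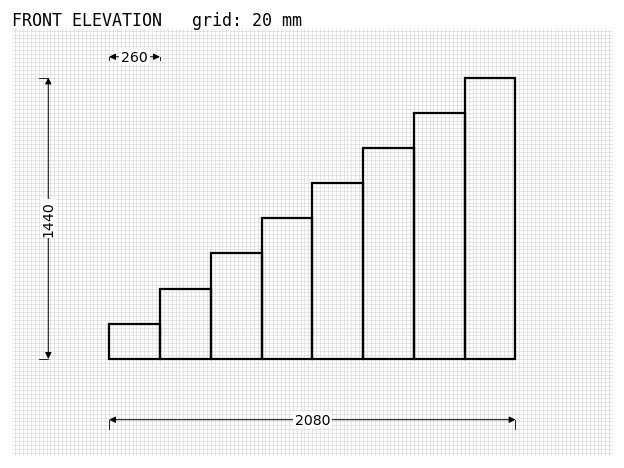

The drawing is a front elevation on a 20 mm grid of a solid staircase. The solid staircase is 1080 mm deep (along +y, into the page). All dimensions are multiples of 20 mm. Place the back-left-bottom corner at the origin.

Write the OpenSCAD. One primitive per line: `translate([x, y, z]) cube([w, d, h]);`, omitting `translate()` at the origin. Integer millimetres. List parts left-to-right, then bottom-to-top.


cube([260, 1080, 180]);
translate([260, 0, 0]) cube([260, 1080, 360]);
translate([520, 0, 0]) cube([260, 1080, 540]);
translate([780, 0, 0]) cube([260, 1080, 720]);
translate([1040, 0, 0]) cube([260, 1080, 900]);
translate([1300, 0, 0]) cube([260, 1080, 1080]);
translate([1560, 0, 0]) cube([260, 1080, 1260]);
translate([1820, 0, 0]) cube([260, 1080, 1440]);


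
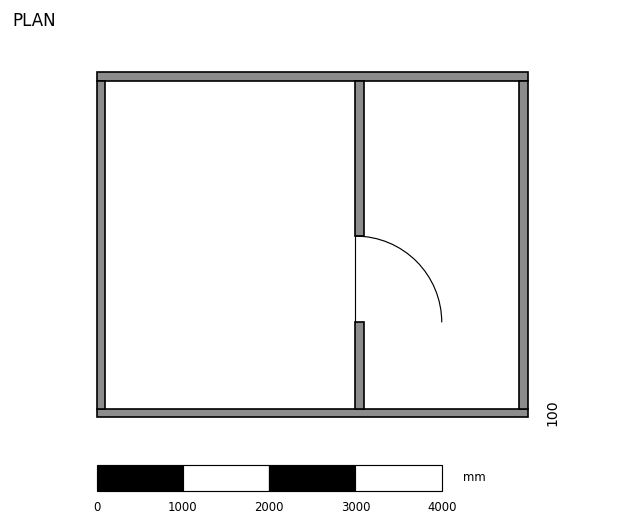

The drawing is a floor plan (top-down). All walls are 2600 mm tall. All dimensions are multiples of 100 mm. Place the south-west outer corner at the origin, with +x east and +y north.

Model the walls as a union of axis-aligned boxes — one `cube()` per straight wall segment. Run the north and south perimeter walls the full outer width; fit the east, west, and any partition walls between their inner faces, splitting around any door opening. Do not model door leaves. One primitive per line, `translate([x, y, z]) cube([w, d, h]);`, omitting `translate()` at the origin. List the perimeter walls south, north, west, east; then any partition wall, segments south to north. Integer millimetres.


cube([5000, 100, 2600]);
translate([0, 3900, 0]) cube([5000, 100, 2600]);
translate([0, 100, 0]) cube([100, 3800, 2600]);
translate([4900, 100, 0]) cube([100, 3800, 2600]);
translate([3000, 100, 0]) cube([100, 1000, 2600]);
translate([3000, 2100, 0]) cube([100, 1800, 2600]);
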